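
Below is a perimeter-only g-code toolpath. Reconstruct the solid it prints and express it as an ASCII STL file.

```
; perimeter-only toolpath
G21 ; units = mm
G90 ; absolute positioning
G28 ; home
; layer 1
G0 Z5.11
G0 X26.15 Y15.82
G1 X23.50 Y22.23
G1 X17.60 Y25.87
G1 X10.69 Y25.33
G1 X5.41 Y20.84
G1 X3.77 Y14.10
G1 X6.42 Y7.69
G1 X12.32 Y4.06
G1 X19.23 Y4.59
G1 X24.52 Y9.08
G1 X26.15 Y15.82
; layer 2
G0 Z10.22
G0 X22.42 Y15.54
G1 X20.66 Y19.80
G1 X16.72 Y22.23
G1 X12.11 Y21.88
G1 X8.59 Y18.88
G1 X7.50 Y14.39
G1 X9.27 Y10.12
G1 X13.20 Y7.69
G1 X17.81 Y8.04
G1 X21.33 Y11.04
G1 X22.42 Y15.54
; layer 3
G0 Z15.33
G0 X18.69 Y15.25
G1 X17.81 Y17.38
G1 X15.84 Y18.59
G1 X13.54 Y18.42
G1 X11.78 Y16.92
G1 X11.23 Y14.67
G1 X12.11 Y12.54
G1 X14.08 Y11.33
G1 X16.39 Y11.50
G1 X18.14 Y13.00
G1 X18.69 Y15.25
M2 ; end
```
solid part
  facet normal 0.0000 0.0000 -1.0000
    outer loop
      vertex 18.48 29.50 0.00
      vertex 26.35 24.65 0.00
      vertex 29.88 16.11 0.00
    endloop
  endfacet
  facet normal 0.0000 0.0000 -1.0000
    outer loop
      vertex 9.26 28.79 0.00
      vertex 18.48 29.50 0.00
      vertex 29.88 16.11 0.00
    endloop
  endfacet
  facet normal 0.0000 0.0000 -1.0000
    outer loop
      vertex 2.22 22.80 0.00
      vertex 9.26 28.79 0.00
      vertex 29.88 16.11 0.00
    endloop
  endfacet
  facet normal 0.0000 0.0000 -1.0000
    outer loop
      vertex 0.04 13.81 0.00
      vertex 2.22 22.80 0.00
      vertex 29.88 16.11 0.00
    endloop
  endfacet
  facet normal 0.0000 0.0000 -1.0000
    outer loop
      vertex 3.57 5.27 0.00
      vertex 0.04 13.81 0.00
      vertex 29.88 16.11 0.00
    endloop
  endfacet
  facet normal 0.0000 0.0000 -1.0000
    outer loop
      vertex 11.44 0.42 0.00
      vertex 3.57 5.27 0.00
      vertex 29.88 16.11 0.00
    endloop
  endfacet
  facet normal 0.0000 0.0000 -1.0000
    outer loop
      vertex 20.66 1.13 0.00
      vertex 11.44 0.42 0.00
      vertex 29.88 16.11 0.00
    endloop
  endfacet
  facet normal 0.0000 0.0000 -1.0000
    outer loop
      vertex 27.70 7.12 0.00
      vertex 20.66 1.13 0.00
      vertex 29.88 16.11 0.00
    endloop
  endfacet
  facet normal 0.7585 0.3135 0.5713
    outer loop
      vertex 29.88 16.11 0.00
      vertex 26.35 24.65 0.00
      vertex 14.96 14.96 20.44
    endloop
  endfacet
  facet normal 0.4306 0.6988 0.5712
    outer loop
      vertex 26.35 24.65 0.00
      vertex 18.48 29.50 0.00
      vertex 14.96 14.96 20.44
    endloop
  endfacet
  facet normal -0.0630 0.8183 0.5713
    outer loop
      vertex 18.48 29.50 0.00
      vertex 9.26 28.79 0.00
      vertex 14.96 14.96 20.44
    endloop
  endfacet
  facet normal -0.5319 0.6251 0.5713
    outer loop
      vertex 9.26 28.79 0.00
      vertex 2.22 22.80 0.00
      vertex 14.96 14.96 20.44
    endloop
  endfacet
  facet normal -0.7976 0.1934 0.5713
    outer loop
      vertex 2.22 22.80 0.00
      vertex 0.04 13.81 0.00
      vertex 14.96 14.96 20.44
    endloop
  endfacet
  facet normal -0.7585 -0.3135 0.5713
    outer loop
      vertex 0.04 13.81 0.00
      vertex 3.57 5.27 0.00
      vertex 14.96 14.96 20.44
    endloop
  endfacet
  facet normal -0.4306 -0.6988 0.5712
    outer loop
      vertex 3.57 5.27 0.00
      vertex 11.44 0.42 0.00
      vertex 14.96 14.96 20.44
    endloop
  endfacet
  facet normal 0.0630 -0.8183 0.5713
    outer loop
      vertex 11.44 0.42 0.00
      vertex 20.66 1.13 0.00
      vertex 14.96 14.96 20.44
    endloop
  endfacet
  facet normal 0.5319 -0.6251 0.5713
    outer loop
      vertex 20.66 1.13 0.00
      vertex 27.70 7.12 0.00
      vertex 14.96 14.96 20.44
    endloop
  endfacet
  facet normal 0.7976 -0.1934 0.5713
    outer loop
      vertex 27.70 7.12 0.00
      vertex 29.88 16.11 0.00
      vertex 14.96 14.96 20.44
    endloop
  endfacet
endsolid part

The G0 Z moves step by Δz≈5.11 mm. The G1 loops shrink linearly with z, so the solid tapers from its base footprint up to z≈20.4. Closing with a flat bottom cap and the tapered top and triangulating gives 18 facets — a regular 10-sided pyramid, base circumscribed radius ≈ 15 mm, apex at z ≈ 20.4 mm.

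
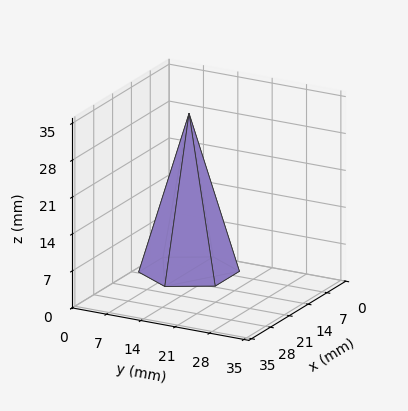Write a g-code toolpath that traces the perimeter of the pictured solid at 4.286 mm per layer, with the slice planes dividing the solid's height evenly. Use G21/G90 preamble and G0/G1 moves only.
Reading the render: the shape is a regular 6-sided pyramid, base circumscribed radius ≈ 9 mm, apex at z ≈ 30 mm (dimensions read to the nearest mm from the axis ticks). For the g-code, the solid's height is divided into equal slices at the stated Δz and each level perimeter traced with G1 moves after a G0 lift.

; perimeter-only toolpath
G21 ; units = mm
G90 ; absolute positioning
G28 ; home
; layer 1
G0 Z4.286
G0 X16.714 Y9.000
G1 X12.857 Y15.681
G1 X5.143 Y15.681
G1 X1.286 Y9.000
G1 X5.143 Y2.319
G1 X12.857 Y2.319
G1 X16.714 Y9.000
; layer 2
G0 Z8.571
G0 X15.429 Y9.000
G1 X12.214 Y14.567
G1 X5.786 Y14.567
G1 X2.571 Y9.000
G1 X5.786 Y3.433
G1 X12.214 Y3.433
G1 X15.429 Y9.000
; layer 3
G0 Z12.857
G0 X14.143 Y9.000
G1 X11.571 Y13.454
G1 X6.429 Y13.454
G1 X3.857 Y9.000
G1 X6.429 Y4.546
G1 X11.571 Y4.546
G1 X14.143 Y9.000
; layer 4
G0 Z17.143
G0 X12.857 Y9.000
G1 X10.929 Y12.340
G1 X7.071 Y12.340
G1 X5.143 Y9.000
G1 X7.071 Y5.660
G1 X10.929 Y5.660
G1 X12.857 Y9.000
; layer 5
G0 Z21.429
G0 X11.571 Y9.000
G1 X10.286 Y11.227
G1 X7.714 Y11.227
G1 X6.429 Y9.000
G1 X7.714 Y6.773
G1 X10.286 Y6.773
G1 X11.571 Y9.000
; layer 6
G0 Z25.714
G0 X10.286 Y9.000
G1 X9.643 Y10.113
G1 X8.357 Y10.113
G1 X7.714 Y9.000
G1 X8.357 Y7.887
G1 X9.643 Y7.887
G1 X10.286 Y9.000
M2 ; end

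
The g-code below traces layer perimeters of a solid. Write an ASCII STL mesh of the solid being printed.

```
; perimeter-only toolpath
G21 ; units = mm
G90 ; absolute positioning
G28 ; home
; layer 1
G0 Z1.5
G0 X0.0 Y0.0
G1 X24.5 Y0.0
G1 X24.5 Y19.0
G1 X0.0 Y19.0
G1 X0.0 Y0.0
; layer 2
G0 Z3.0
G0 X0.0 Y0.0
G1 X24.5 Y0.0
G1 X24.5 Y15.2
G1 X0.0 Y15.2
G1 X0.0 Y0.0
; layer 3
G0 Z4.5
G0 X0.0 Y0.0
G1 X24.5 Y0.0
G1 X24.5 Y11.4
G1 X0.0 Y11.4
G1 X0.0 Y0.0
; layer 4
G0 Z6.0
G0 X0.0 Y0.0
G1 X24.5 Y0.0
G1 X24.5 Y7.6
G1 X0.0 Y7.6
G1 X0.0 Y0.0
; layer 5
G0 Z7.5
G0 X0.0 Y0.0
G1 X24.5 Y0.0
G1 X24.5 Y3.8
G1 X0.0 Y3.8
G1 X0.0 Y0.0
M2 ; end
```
solid part
  facet normal 0.0000 0.0000 -1.0000
    outer loop
      vertex 24.5 22.8 0.0
      vertex 24.5 0.0 0.0
      vertex 0.0 0.0 0.0
    endloop
  endfacet
  facet normal 0.0000 0.0000 -1.0000
    outer loop
      vertex 0.0 22.8 0.0
      vertex 24.5 22.8 0.0
      vertex 0.0 0.0 0.0
    endloop
  endfacet
  facet normal 0.0000 -1.0000 0.0000
    outer loop
      vertex 0.0 0.0 0.0
      vertex 24.5 0.0 0.0
      vertex 24.5 0.0 9.0
    endloop
  endfacet
  facet normal 0.0000 -1.0000 0.0000
    outer loop
      vertex 0.0 0.0 0.0
      vertex 24.5 0.0 9.0
      vertex 0.0 0.0 9.0
    endloop
  endfacet
  facet normal 0.0000 0.3672 0.9302
    outer loop
      vertex 0.0 0.0 9.0
      vertex 24.5 0.0 9.0
      vertex 24.5 22.8 0.0
    endloop
  endfacet
  facet normal 0.0000 0.3672 0.9302
    outer loop
      vertex 0.0 0.0 9.0
      vertex 24.5 22.8 0.0
      vertex 0.0 22.8 0.0
    endloop
  endfacet
  facet normal -1.0000 0.0000 0.0000
    outer loop
      vertex 0.0 0.0 9.0
      vertex 0.0 22.8 0.0
      vertex 0.0 0.0 0.0
    endloop
  endfacet
  facet normal 1.0000 0.0000 0.0000
    outer loop
      vertex 24.5 0.0 0.0
      vertex 24.5 22.8 0.0
      vertex 24.5 0.0 9.0
    endloop
  endfacet
endsolid part

The G0 Z moves step by Δz≈1.5 mm. The G1 loops shrink linearly with z, so the solid tapers from its base footprint up to z≈9. Closing with a flat bottom cap and the tapered top and triangulating gives 8 facets — a wedge (ramp): 24.5 × 22.8 mm base, rising to 9 mm along the y=0 edge and sloping linearly to z=0 at y=22.8.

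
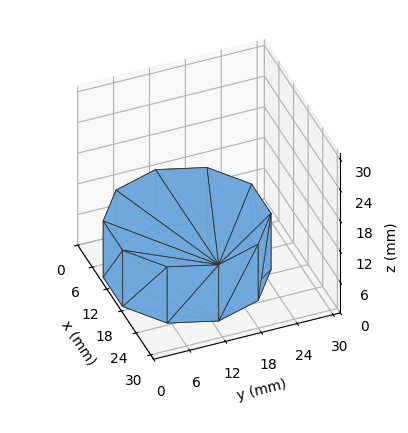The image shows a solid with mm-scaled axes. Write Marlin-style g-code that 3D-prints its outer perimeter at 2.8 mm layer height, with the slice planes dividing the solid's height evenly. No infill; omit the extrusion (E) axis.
Reading the render: the shape is a regular 10-sided prism (a cylinder approximated with 10 flat sides), circumscribed radius ≈ 13 mm, height ≈ 11 mm (dimensions read to the nearest mm from the axis ticks). For the g-code, the solid's height is divided into equal slices at the stated Δz and each level perimeter traced with G1 moves after a G0 lift.

; perimeter-only toolpath
G21 ; units = mm
G90 ; absolute positioning
G28 ; home
; layer 1
G0 Z2.8
G0 X26.0 Y13.0
G1 X23.5 Y20.6
G1 X17.0 Y25.4
G1 X9.0 Y25.4
G1 X2.5 Y20.6
G1 X0.0 Y13.0
G1 X2.5 Y5.4
G1 X9.0 Y0.6
G1 X17.0 Y0.6
G1 X23.5 Y5.4
G1 X26.0 Y13.0
; layer 2
G0 Z5.5
G0 X26.0 Y13.0
G1 X23.5 Y20.6
G1 X17.0 Y25.4
G1 X9.0 Y25.4
G1 X2.5 Y20.6
G1 X0.0 Y13.0
G1 X2.5 Y5.4
G1 X9.0 Y0.6
G1 X17.0 Y0.6
G1 X23.5 Y5.4
G1 X26.0 Y13.0
; layer 3
G0 Z8.2
G0 X26.0 Y13.0
G1 X23.5 Y20.6
G1 X17.0 Y25.4
G1 X9.0 Y25.4
G1 X2.5 Y20.6
G1 X0.0 Y13.0
G1 X2.5 Y5.4
G1 X9.0 Y0.6
G1 X17.0 Y0.6
G1 X23.5 Y5.4
G1 X26.0 Y13.0
; layer 4
G0 Z11.0
G0 X26.0 Y13.0
G1 X23.5 Y20.6
G1 X17.0 Y25.4
G1 X9.0 Y25.4
G1 X2.5 Y20.6
G1 X0.0 Y13.0
G1 X2.5 Y5.4
G1 X9.0 Y0.6
G1 X17.0 Y0.6
G1 X23.5 Y5.4
G1 X26.0 Y13.0
M2 ; end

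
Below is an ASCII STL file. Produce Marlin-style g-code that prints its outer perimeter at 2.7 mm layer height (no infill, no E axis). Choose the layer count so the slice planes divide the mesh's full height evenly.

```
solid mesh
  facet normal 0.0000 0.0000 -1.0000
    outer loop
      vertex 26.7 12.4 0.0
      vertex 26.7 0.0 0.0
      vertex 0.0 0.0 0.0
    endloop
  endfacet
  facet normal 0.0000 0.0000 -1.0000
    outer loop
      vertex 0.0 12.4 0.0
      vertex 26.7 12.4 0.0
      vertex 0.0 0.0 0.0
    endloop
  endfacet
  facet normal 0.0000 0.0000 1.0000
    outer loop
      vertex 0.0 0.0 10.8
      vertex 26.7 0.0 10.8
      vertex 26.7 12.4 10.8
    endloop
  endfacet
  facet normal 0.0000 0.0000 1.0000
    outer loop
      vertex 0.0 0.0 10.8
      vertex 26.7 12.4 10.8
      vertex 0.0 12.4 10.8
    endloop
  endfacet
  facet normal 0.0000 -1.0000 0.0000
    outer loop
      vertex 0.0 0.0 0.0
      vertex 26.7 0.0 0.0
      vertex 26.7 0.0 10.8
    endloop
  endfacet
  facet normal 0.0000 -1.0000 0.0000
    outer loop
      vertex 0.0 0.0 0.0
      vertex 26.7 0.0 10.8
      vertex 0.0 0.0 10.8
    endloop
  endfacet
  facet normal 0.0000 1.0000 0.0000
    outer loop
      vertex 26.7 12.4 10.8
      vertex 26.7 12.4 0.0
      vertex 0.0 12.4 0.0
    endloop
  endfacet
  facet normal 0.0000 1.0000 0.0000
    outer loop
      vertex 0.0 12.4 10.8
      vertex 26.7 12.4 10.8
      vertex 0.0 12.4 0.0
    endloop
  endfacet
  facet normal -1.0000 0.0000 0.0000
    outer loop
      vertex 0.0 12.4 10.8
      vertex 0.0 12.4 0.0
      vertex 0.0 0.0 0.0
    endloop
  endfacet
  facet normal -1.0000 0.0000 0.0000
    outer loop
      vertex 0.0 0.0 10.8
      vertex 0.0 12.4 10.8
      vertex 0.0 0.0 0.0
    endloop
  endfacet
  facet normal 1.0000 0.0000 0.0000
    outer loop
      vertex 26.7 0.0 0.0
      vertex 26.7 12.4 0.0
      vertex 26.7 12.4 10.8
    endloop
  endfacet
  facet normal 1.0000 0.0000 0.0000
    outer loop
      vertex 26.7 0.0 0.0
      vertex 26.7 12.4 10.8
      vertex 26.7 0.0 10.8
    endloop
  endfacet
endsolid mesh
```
; perimeter-only toolpath
G21 ; units = mm
G90 ; absolute positioning
G28 ; home
; layer 1
G0 Z2.7
G0 X0.0 Y0.0
G1 X26.7 Y0.0
G1 X26.7 Y12.4
G1 X0.0 Y12.4
G1 X0.0 Y0.0
; layer 2
G0 Z5.4
G0 X0.0 Y0.0
G1 X26.7 Y0.0
G1 X26.7 Y12.4
G1 X0.0 Y12.4
G1 X0.0 Y0.0
; layer 3
G0 Z8.1
G0 X0.0 Y0.0
G1 X26.7 Y0.0
G1 X26.7 Y12.4
G1 X0.0 Y12.4
G1 X0.0 Y0.0
; layer 4
G0 Z10.8
G0 X0.0 Y0.0
G1 X26.7 Y0.0
G1 X26.7 Y12.4
G1 X0.0 Y12.4
G1 X0.0 Y0.0
M2 ; end

The solid is a rectangular box, roughly 26.7 × 12.4 mm footprint and 10.8 mm tall. Slicing at Δz = 2.7 mm — 4 equal slices spanning the solid's height, so layer i sits at z = i·h/4 — gives 4 non-empty perimeters. Each is a 4-segment closed polygon; G0 lifts to the layer z and rapids to the start vertex, then G1 traces the edges.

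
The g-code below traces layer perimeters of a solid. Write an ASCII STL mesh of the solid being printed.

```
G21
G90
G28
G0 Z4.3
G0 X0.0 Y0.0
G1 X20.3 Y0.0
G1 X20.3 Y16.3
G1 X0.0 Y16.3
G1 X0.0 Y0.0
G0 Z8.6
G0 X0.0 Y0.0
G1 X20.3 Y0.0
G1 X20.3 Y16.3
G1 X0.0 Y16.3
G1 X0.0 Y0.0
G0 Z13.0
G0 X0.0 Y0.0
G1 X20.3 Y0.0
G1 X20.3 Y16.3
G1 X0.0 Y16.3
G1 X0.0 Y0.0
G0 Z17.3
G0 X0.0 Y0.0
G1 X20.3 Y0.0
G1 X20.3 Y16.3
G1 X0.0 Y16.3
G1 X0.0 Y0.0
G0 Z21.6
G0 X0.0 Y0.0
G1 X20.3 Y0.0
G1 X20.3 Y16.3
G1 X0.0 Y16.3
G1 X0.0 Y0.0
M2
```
solid part
  facet normal 0.0000 0.0000 -1.0000
    outer loop
      vertex 20.3 16.3 0.0
      vertex 20.3 0.0 0.0
      vertex 0.0 0.0 0.0
    endloop
  endfacet
  facet normal 0.0000 0.0000 -1.0000
    outer loop
      vertex 0.0 16.3 0.0
      vertex 20.3 16.3 0.0
      vertex 0.0 0.0 0.0
    endloop
  endfacet
  facet normal 0.0000 0.0000 1.0000
    outer loop
      vertex 0.0 0.0 21.6
      vertex 20.3 0.0 21.6
      vertex 20.3 16.3 21.6
    endloop
  endfacet
  facet normal 0.0000 0.0000 1.0000
    outer loop
      vertex 0.0 0.0 21.6
      vertex 20.3 16.3 21.6
      vertex 0.0 16.3 21.6
    endloop
  endfacet
  facet normal 0.0000 -1.0000 0.0000
    outer loop
      vertex 0.0 0.0 0.0
      vertex 20.3 0.0 0.0
      vertex 20.3 0.0 21.6
    endloop
  endfacet
  facet normal 0.0000 -1.0000 0.0000
    outer loop
      vertex 0.0 0.0 0.0
      vertex 20.3 0.0 21.6
      vertex 0.0 0.0 21.6
    endloop
  endfacet
  facet normal 0.0000 1.0000 0.0000
    outer loop
      vertex 20.3 16.3 21.6
      vertex 20.3 16.3 0.0
      vertex 0.0 16.3 0.0
    endloop
  endfacet
  facet normal 0.0000 1.0000 0.0000
    outer loop
      vertex 0.0 16.3 21.6
      vertex 20.3 16.3 21.6
      vertex 0.0 16.3 0.0
    endloop
  endfacet
  facet normal -1.0000 0.0000 0.0000
    outer loop
      vertex 0.0 16.3 21.6
      vertex 0.0 16.3 0.0
      vertex 0.0 0.0 0.0
    endloop
  endfacet
  facet normal -1.0000 0.0000 0.0000
    outer loop
      vertex 0.0 0.0 21.6
      vertex 0.0 16.3 21.6
      vertex 0.0 0.0 0.0
    endloop
  endfacet
  facet normal 1.0000 0.0000 0.0000
    outer loop
      vertex 20.3 0.0 0.0
      vertex 20.3 16.3 0.0
      vertex 20.3 16.3 21.6
    endloop
  endfacet
  facet normal 1.0000 0.0000 0.0000
    outer loop
      vertex 20.3 0.0 0.0
      vertex 20.3 16.3 21.6
      vertex 20.3 0.0 21.6
    endloop
  endfacet
endsolid part

The G0 Z moves step by Δz≈4.3 mm. Every layer's G1 loop is the same polygon, so the solid is a straight extrusion of it from z=0 to z≈21.6. Closing with flat bottom and top caps and triangulating gives 12 facets — a rectangular box, roughly 20.3 × 16.3 mm footprint and 21.6 mm tall.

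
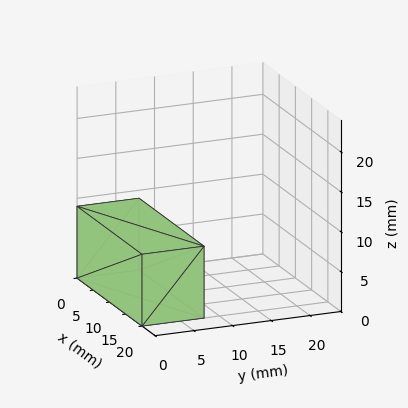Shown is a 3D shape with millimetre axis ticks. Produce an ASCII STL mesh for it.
Reading the render: the shape is a rectangular box, roughly 20 × 8 mm footprint and 9 mm tall (dimensions read to the nearest mm from the axis ticks). For the STL, each face is triangulated and given an outward normal.

solid part
  facet normal 0.0000 0.0000 -1.0000
    outer loop
      vertex 20.0 8.0 0.0
      vertex 20.0 0.0 0.0
      vertex 0.0 0.0 0.0
    endloop
  endfacet
  facet normal 0.0000 0.0000 -1.0000
    outer loop
      vertex 0.0 8.0 0.0
      vertex 20.0 8.0 0.0
      vertex 0.0 0.0 0.0
    endloop
  endfacet
  facet normal 0.0000 0.0000 1.0000
    outer loop
      vertex 0.0 0.0 9.0
      vertex 20.0 0.0 9.0
      vertex 20.0 8.0 9.0
    endloop
  endfacet
  facet normal 0.0000 0.0000 1.0000
    outer loop
      vertex 0.0 0.0 9.0
      vertex 20.0 8.0 9.0
      vertex 0.0 8.0 9.0
    endloop
  endfacet
  facet normal 0.0000 -1.0000 0.0000
    outer loop
      vertex 0.0 0.0 0.0
      vertex 20.0 0.0 0.0
      vertex 20.0 0.0 9.0
    endloop
  endfacet
  facet normal 0.0000 -1.0000 0.0000
    outer loop
      vertex 0.0 0.0 0.0
      vertex 20.0 0.0 9.0
      vertex 0.0 0.0 9.0
    endloop
  endfacet
  facet normal 0.0000 1.0000 0.0000
    outer loop
      vertex 20.0 8.0 9.0
      vertex 20.0 8.0 0.0
      vertex 0.0 8.0 0.0
    endloop
  endfacet
  facet normal 0.0000 1.0000 0.0000
    outer loop
      vertex 0.0 8.0 9.0
      vertex 20.0 8.0 9.0
      vertex 0.0 8.0 0.0
    endloop
  endfacet
  facet normal -1.0000 0.0000 0.0000
    outer loop
      vertex 0.0 8.0 9.0
      vertex 0.0 8.0 0.0
      vertex 0.0 0.0 0.0
    endloop
  endfacet
  facet normal -1.0000 0.0000 0.0000
    outer loop
      vertex 0.0 0.0 9.0
      vertex 0.0 8.0 9.0
      vertex 0.0 0.0 0.0
    endloop
  endfacet
  facet normal 1.0000 0.0000 0.0000
    outer loop
      vertex 20.0 0.0 0.0
      vertex 20.0 8.0 0.0
      vertex 20.0 8.0 9.0
    endloop
  endfacet
  facet normal 1.0000 0.0000 0.0000
    outer loop
      vertex 20.0 0.0 0.0
      vertex 20.0 8.0 9.0
      vertex 20.0 0.0 9.0
    endloop
  endfacet
endsolid part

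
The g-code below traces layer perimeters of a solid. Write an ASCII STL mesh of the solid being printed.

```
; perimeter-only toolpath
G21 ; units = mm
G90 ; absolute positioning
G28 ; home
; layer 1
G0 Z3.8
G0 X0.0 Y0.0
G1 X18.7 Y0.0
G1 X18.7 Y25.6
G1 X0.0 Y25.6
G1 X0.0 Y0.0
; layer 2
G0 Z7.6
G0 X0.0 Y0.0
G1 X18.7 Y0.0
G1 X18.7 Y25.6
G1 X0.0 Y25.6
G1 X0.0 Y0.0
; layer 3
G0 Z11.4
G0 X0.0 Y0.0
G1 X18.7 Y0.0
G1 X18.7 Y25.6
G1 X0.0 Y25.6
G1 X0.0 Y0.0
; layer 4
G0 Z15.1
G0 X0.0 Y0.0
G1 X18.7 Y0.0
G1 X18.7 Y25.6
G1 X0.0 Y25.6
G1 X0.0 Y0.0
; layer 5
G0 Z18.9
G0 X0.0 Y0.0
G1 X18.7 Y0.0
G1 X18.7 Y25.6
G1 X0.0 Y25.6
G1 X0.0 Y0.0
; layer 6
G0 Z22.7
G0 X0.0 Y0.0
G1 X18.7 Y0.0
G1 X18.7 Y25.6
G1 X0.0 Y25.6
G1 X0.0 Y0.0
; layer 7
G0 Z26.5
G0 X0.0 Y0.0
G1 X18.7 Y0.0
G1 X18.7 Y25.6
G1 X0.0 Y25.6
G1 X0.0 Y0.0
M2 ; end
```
solid part
  facet normal 0.0000 0.0000 -1.0000
    outer loop
      vertex 18.7 25.6 0.0
      vertex 18.7 0.0 0.0
      vertex 0.0 0.0 0.0
    endloop
  endfacet
  facet normal 0.0000 0.0000 -1.0000
    outer loop
      vertex 0.0 25.6 0.0
      vertex 18.7 25.6 0.0
      vertex 0.0 0.0 0.0
    endloop
  endfacet
  facet normal 0.0000 0.0000 1.0000
    outer loop
      vertex 0.0 0.0 26.5
      vertex 18.7 0.0 26.5
      vertex 18.7 25.6 26.5
    endloop
  endfacet
  facet normal 0.0000 0.0000 1.0000
    outer loop
      vertex 0.0 0.0 26.5
      vertex 18.7 25.6 26.5
      vertex 0.0 25.6 26.5
    endloop
  endfacet
  facet normal 0.0000 -1.0000 0.0000
    outer loop
      vertex 0.0 0.0 0.0
      vertex 18.7 0.0 0.0
      vertex 18.7 0.0 26.5
    endloop
  endfacet
  facet normal 0.0000 -1.0000 0.0000
    outer loop
      vertex 0.0 0.0 0.0
      vertex 18.7 0.0 26.5
      vertex 0.0 0.0 26.5
    endloop
  endfacet
  facet normal 0.0000 1.0000 0.0000
    outer loop
      vertex 18.7 25.6 26.5
      vertex 18.7 25.6 0.0
      vertex 0.0 25.6 0.0
    endloop
  endfacet
  facet normal 0.0000 1.0000 0.0000
    outer loop
      vertex 0.0 25.6 26.5
      vertex 18.7 25.6 26.5
      vertex 0.0 25.6 0.0
    endloop
  endfacet
  facet normal -1.0000 0.0000 0.0000
    outer loop
      vertex 0.0 25.6 26.5
      vertex 0.0 25.6 0.0
      vertex 0.0 0.0 0.0
    endloop
  endfacet
  facet normal -1.0000 0.0000 0.0000
    outer loop
      vertex 0.0 0.0 26.5
      vertex 0.0 25.6 26.5
      vertex 0.0 0.0 0.0
    endloop
  endfacet
  facet normal 1.0000 0.0000 0.0000
    outer loop
      vertex 18.7 0.0 0.0
      vertex 18.7 25.6 0.0
      vertex 18.7 25.6 26.5
    endloop
  endfacet
  facet normal 1.0000 0.0000 0.0000
    outer loop
      vertex 18.7 0.0 0.0
      vertex 18.7 25.6 26.5
      vertex 18.7 0.0 26.5
    endloop
  endfacet
endsolid part

The G0 Z moves step by Δz≈3.8 mm. Every layer's G1 loop is the same polygon, so the solid is a straight extrusion of it from z=0 to z≈26.5. Closing with flat bottom and top caps and triangulating gives 12 facets — a rectangular box, roughly 18.7 × 25.6 mm footprint and 26.5 mm tall.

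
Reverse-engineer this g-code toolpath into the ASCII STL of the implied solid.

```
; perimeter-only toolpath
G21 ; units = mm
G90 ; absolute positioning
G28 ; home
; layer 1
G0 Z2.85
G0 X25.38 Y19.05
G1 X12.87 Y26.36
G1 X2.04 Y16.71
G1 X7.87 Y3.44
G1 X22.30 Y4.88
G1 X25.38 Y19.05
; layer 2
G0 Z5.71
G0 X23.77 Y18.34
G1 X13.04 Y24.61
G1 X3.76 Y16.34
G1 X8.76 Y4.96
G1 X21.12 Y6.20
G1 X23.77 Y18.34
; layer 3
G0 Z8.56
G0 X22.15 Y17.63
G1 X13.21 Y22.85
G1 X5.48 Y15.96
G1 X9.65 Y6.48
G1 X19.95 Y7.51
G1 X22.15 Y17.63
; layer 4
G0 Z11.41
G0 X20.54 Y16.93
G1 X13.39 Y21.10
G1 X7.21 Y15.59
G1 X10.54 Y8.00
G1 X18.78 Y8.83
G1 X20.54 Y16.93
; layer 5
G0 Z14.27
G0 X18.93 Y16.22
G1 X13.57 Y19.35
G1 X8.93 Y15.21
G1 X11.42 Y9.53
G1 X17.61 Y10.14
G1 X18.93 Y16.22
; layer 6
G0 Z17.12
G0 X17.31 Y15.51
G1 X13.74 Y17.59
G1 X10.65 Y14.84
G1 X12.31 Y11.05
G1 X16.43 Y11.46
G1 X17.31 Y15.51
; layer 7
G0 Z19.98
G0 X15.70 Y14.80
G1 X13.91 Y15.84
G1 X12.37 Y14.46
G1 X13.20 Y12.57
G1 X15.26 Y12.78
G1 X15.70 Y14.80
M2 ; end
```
solid part
  facet normal 0.0000 0.0000 -1.0000
    outer loop
      vertex 0.32 17.09 0.00
      vertex 12.69 28.11 0.00
      vertex 26.99 19.76 0.00
    endloop
  endfacet
  facet normal 0.0000 0.0000 -1.0000
    outer loop
      vertex 6.98 1.92 0.00
      vertex 0.32 17.09 0.00
      vertex 26.99 19.76 0.00
    endloop
  endfacet
  facet normal 0.0000 0.0000 -1.0000
    outer loop
      vertex 23.47 3.57 0.00
      vertex 6.98 1.92 0.00
      vertex 26.99 19.76 0.00
    endloop
  endfacet
  facet normal 0.4511 0.7726 0.4468
    outer loop
      vertex 26.99 19.76 0.00
      vertex 12.69 28.11 0.00
      vertex 14.09 14.09 22.83
    endloop
  endfacet
  facet normal -0.5951 0.6680 0.4467
    outer loop
      vertex 12.69 28.11 0.00
      vertex 0.32 17.09 0.00
      vertex 14.09 14.09 22.83
    endloop
  endfacet
  facet normal -0.8192 -0.3596 0.4468
    outer loop
      vertex 0.32 17.09 0.00
      vertex 6.98 1.92 0.00
      vertex 14.09 14.09 22.83
    endloop
  endfacet
  facet normal 0.0891 -0.8902 0.4468
    outer loop
      vertex 6.98 1.92 0.00
      vertex 23.47 3.57 0.00
      vertex 14.09 14.09 22.83
    endloop
  endfacet
  facet normal 0.8742 -0.1901 0.4468
    outer loop
      vertex 23.47 3.57 0.00
      vertex 26.99 19.76 0.00
      vertex 14.09 14.09 22.83
    endloop
  endfacet
endsolid part

The G0 Z moves step by Δz≈2.85 mm. The G1 loops shrink linearly with z, so the solid tapers from its base footprint up to z≈22.8. Closing with a flat bottom cap and the tapered top and triangulating gives 8 facets — a regular 5-sided pyramid, base circumscribed radius ≈ 14.1 mm, apex at z ≈ 22.8 mm.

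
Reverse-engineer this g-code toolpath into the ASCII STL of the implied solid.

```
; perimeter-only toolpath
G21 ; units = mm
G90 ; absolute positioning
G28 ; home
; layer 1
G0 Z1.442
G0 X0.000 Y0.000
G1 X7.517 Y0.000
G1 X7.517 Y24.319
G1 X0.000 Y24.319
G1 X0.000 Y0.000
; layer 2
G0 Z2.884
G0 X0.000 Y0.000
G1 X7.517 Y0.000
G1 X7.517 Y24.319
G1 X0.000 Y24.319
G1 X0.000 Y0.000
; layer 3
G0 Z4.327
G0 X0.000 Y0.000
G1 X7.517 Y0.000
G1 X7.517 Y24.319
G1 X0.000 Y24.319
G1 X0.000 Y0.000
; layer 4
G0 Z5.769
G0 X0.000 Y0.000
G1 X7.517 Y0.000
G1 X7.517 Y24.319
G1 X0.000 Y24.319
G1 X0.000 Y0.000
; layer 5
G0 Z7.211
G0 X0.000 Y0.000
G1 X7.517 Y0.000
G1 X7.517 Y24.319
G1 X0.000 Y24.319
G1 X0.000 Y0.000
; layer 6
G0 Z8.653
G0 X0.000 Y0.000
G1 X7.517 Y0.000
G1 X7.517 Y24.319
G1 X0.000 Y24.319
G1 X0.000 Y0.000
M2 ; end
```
solid part
  facet normal 0.0000 0.0000 -1.0000
    outer loop
      vertex 7.517 24.319 0.000
      vertex 7.517 0.000 0.000
      vertex 0.000 0.000 0.000
    endloop
  endfacet
  facet normal 0.0000 0.0000 -1.0000
    outer loop
      vertex 0.000 24.319 0.000
      vertex 7.517 24.319 0.000
      vertex 0.000 0.000 0.000
    endloop
  endfacet
  facet normal 0.0000 0.0000 1.0000
    outer loop
      vertex 0.000 0.000 8.653
      vertex 7.517 0.000 8.653
      vertex 7.517 24.319 8.653
    endloop
  endfacet
  facet normal 0.0000 0.0000 1.0000
    outer loop
      vertex 0.000 0.000 8.653
      vertex 7.517 24.319 8.653
      vertex 0.000 24.319 8.653
    endloop
  endfacet
  facet normal 0.0000 -1.0000 0.0000
    outer loop
      vertex 0.000 0.000 0.000
      vertex 7.517 0.000 0.000
      vertex 7.517 0.000 8.653
    endloop
  endfacet
  facet normal 0.0000 -1.0000 0.0000
    outer loop
      vertex 0.000 0.000 0.000
      vertex 7.517 0.000 8.653
      vertex 0.000 0.000 8.653
    endloop
  endfacet
  facet normal 0.0000 1.0000 0.0000
    outer loop
      vertex 7.517 24.319 8.653
      vertex 7.517 24.319 0.000
      vertex 0.000 24.319 0.000
    endloop
  endfacet
  facet normal 0.0000 1.0000 0.0000
    outer loop
      vertex 0.000 24.319 8.653
      vertex 7.517 24.319 8.653
      vertex 0.000 24.319 0.000
    endloop
  endfacet
  facet normal -1.0000 0.0000 0.0000
    outer loop
      vertex 0.000 24.319 8.653
      vertex 0.000 24.319 0.000
      vertex 0.000 0.000 0.000
    endloop
  endfacet
  facet normal -1.0000 0.0000 0.0000
    outer loop
      vertex 0.000 0.000 8.653
      vertex 0.000 24.319 8.653
      vertex 0.000 0.000 0.000
    endloop
  endfacet
  facet normal 1.0000 0.0000 0.0000
    outer loop
      vertex 7.517 0.000 0.000
      vertex 7.517 24.319 0.000
      vertex 7.517 24.319 8.653
    endloop
  endfacet
  facet normal 1.0000 0.0000 0.0000
    outer loop
      vertex 7.517 0.000 0.000
      vertex 7.517 24.319 8.653
      vertex 7.517 0.000 8.653
    endloop
  endfacet
endsolid part

The G0 Z moves step by Δz≈1.442 mm. Every layer's G1 loop is the same polygon, so the solid is a straight extrusion of it from z=0 to z≈8.65. Closing with flat bottom and top caps and triangulating gives 12 facets — a rectangular box, roughly 7.52 × 24.3 mm footprint and 8.65 mm tall.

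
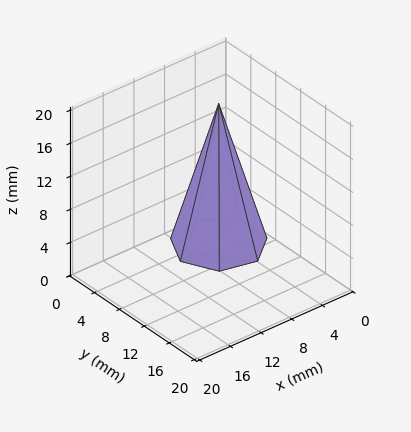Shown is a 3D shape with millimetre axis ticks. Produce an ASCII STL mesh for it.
Reading the render: the shape is a regular 7-sided pyramid, base circumscribed radius ≈ 5 mm, apex at z ≈ 17 mm (dimensions read to the nearest mm from the axis ticks). For the STL, each face is triangulated and given an outward normal.

solid part
  facet normal 0.0000 0.0000 -1.0000
    outer loop
      vertex 3.9 9.9 0.0
      vertex 8.1 8.9 0.0
      vertex 10.0 5.0 0.0
    endloop
  endfacet
  facet normal 0.0000 0.0000 -1.0000
    outer loop
      vertex 0.5 7.2 0.0
      vertex 3.9 9.9 0.0
      vertex 10.0 5.0 0.0
    endloop
  endfacet
  facet normal 0.0000 0.0000 -1.0000
    outer loop
      vertex 0.5 2.8 0.0
      vertex 0.5 7.2 0.0
      vertex 10.0 5.0 0.0
    endloop
  endfacet
  facet normal 0.0000 0.0000 -1.0000
    outer loop
      vertex 3.9 0.1 0.0
      vertex 0.5 2.8 0.0
      vertex 10.0 5.0 0.0
    endloop
  endfacet
  facet normal 0.0000 0.0000 -1.0000
    outer loop
      vertex 8.1 1.1 0.0
      vertex 3.9 0.1 0.0
      vertex 10.0 5.0 0.0
    endloop
  endfacet
  facet normal 0.8691 0.4234 0.2556
    outer loop
      vertex 10.0 5.0 0.0
      vertex 8.1 8.9 0.0
      vertex 5.0 5.0 17.0
    endloop
  endfacet
  facet normal 0.2239 0.9403 0.2565
    outer loop
      vertex 8.1 8.9 0.0
      vertex 3.9 9.9 0.0
      vertex 5.0 5.0 17.0
    endloop
  endfacet
  facet normal -0.6010 0.7568 0.2570
    outer loop
      vertex 3.9 9.9 0.0
      vertex 0.5 7.2 0.0
      vertex 5.0 5.0 17.0
    endloop
  endfacet
  facet normal -0.9667 0.0000 0.2559
    outer loop
      vertex 0.5 7.2 0.0
      vertex 0.5 2.8 0.0
      vertex 5.0 5.0 17.0
    endloop
  endfacet
  facet normal -0.6010 -0.7568 0.2570
    outer loop
      vertex 0.5 2.8 0.0
      vertex 3.9 0.1 0.0
      vertex 5.0 5.0 17.0
    endloop
  endfacet
  facet normal 0.2239 -0.9403 0.2565
    outer loop
      vertex 3.9 0.1 0.0
      vertex 8.1 1.1 0.0
      vertex 5.0 5.0 17.0
    endloop
  endfacet
  facet normal 0.8691 -0.4234 0.2556
    outer loop
      vertex 8.1 1.1 0.0
      vertex 10.0 5.0 0.0
      vertex 5.0 5.0 17.0
    endloop
  endfacet
endsolid part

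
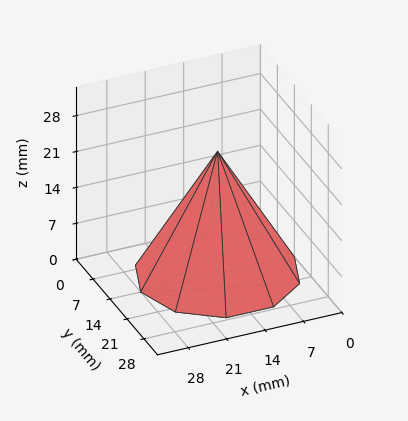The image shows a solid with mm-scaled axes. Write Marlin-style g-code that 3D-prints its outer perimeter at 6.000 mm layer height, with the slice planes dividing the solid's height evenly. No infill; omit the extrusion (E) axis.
Reading the render: the shape is a regular 10-sided pyramid, base circumscribed radius ≈ 14 mm, apex at z ≈ 24 mm (dimensions read to the nearest mm from the axis ticks). For the g-code, the solid's height is divided into equal slices at the stated Δz and each level perimeter traced with G1 moves after a G0 lift.

; perimeter-only toolpath
G21 ; units = mm
G90 ; absolute positioning
G28 ; home
; layer 1
G0 Z6.000
G0 X24.500 Y14.000
G1 X22.495 Y20.172
G1 X17.245 Y23.986
G1 X10.755 Y23.986
G1 X5.505 Y20.172
G1 X3.500 Y14.000
G1 X5.505 Y7.828
G1 X10.755 Y4.014
G1 X17.245 Y4.014
G1 X22.495 Y7.828
G1 X24.500 Y14.000
; layer 2
G0 Z12.000
G0 X21.000 Y14.000
G1 X19.663 Y18.114
G1 X16.163 Y20.657
G1 X11.837 Y20.657
G1 X8.337 Y18.114
G1 X7.000 Y14.000
G1 X8.337 Y9.886
G1 X11.837 Y7.343
G1 X16.163 Y7.343
G1 X19.663 Y9.886
G1 X21.000 Y14.000
; layer 3
G0 Z18.000
G0 X17.500 Y14.000
G1 X16.831 Y16.057
G1 X15.082 Y17.329
G1 X12.918 Y17.329
G1 X11.168 Y16.057
G1 X10.500 Y14.000
G1 X11.168 Y11.943
G1 X12.918 Y10.671
G1 X15.082 Y10.671
G1 X16.831 Y11.943
G1 X17.500 Y14.000
M2 ; end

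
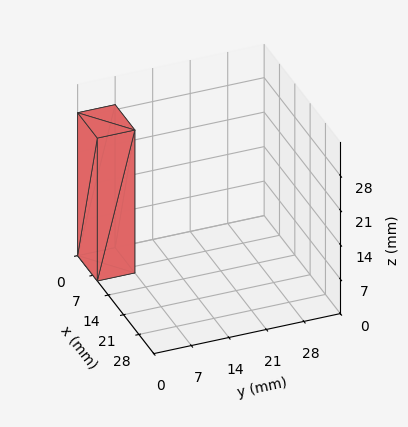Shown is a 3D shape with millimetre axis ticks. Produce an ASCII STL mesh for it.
Reading the render: the shape is a rectangular box, roughly 9 × 7 mm footprint and 29 mm tall (dimensions read to the nearest mm from the axis ticks). For the STL, each face is triangulated and given an outward normal.

solid part
  facet normal 0.0000 0.0000 -1.0000
    outer loop
      vertex 9.000 7.000 0.000
      vertex 9.000 0.000 0.000
      vertex 0.000 0.000 0.000
    endloop
  endfacet
  facet normal 0.0000 0.0000 -1.0000
    outer loop
      vertex 0.000 7.000 0.000
      vertex 9.000 7.000 0.000
      vertex 0.000 0.000 0.000
    endloop
  endfacet
  facet normal 0.0000 0.0000 1.0000
    outer loop
      vertex 0.000 0.000 29.000
      vertex 9.000 0.000 29.000
      vertex 9.000 7.000 29.000
    endloop
  endfacet
  facet normal 0.0000 0.0000 1.0000
    outer loop
      vertex 0.000 0.000 29.000
      vertex 9.000 7.000 29.000
      vertex 0.000 7.000 29.000
    endloop
  endfacet
  facet normal 0.0000 -1.0000 0.0000
    outer loop
      vertex 0.000 0.000 0.000
      vertex 9.000 0.000 0.000
      vertex 9.000 0.000 29.000
    endloop
  endfacet
  facet normal 0.0000 -1.0000 0.0000
    outer loop
      vertex 0.000 0.000 0.000
      vertex 9.000 0.000 29.000
      vertex 0.000 0.000 29.000
    endloop
  endfacet
  facet normal 0.0000 1.0000 0.0000
    outer loop
      vertex 9.000 7.000 29.000
      vertex 9.000 7.000 0.000
      vertex 0.000 7.000 0.000
    endloop
  endfacet
  facet normal 0.0000 1.0000 0.0000
    outer loop
      vertex 0.000 7.000 29.000
      vertex 9.000 7.000 29.000
      vertex 0.000 7.000 0.000
    endloop
  endfacet
  facet normal -1.0000 0.0000 0.0000
    outer loop
      vertex 0.000 7.000 29.000
      vertex 0.000 7.000 0.000
      vertex 0.000 0.000 0.000
    endloop
  endfacet
  facet normal -1.0000 0.0000 0.0000
    outer loop
      vertex 0.000 0.000 29.000
      vertex 0.000 7.000 29.000
      vertex 0.000 0.000 0.000
    endloop
  endfacet
  facet normal 1.0000 0.0000 0.0000
    outer loop
      vertex 9.000 0.000 0.000
      vertex 9.000 7.000 0.000
      vertex 9.000 7.000 29.000
    endloop
  endfacet
  facet normal 1.0000 0.0000 0.0000
    outer loop
      vertex 9.000 0.000 0.000
      vertex 9.000 7.000 29.000
      vertex 9.000 0.000 29.000
    endloop
  endfacet
endsolid part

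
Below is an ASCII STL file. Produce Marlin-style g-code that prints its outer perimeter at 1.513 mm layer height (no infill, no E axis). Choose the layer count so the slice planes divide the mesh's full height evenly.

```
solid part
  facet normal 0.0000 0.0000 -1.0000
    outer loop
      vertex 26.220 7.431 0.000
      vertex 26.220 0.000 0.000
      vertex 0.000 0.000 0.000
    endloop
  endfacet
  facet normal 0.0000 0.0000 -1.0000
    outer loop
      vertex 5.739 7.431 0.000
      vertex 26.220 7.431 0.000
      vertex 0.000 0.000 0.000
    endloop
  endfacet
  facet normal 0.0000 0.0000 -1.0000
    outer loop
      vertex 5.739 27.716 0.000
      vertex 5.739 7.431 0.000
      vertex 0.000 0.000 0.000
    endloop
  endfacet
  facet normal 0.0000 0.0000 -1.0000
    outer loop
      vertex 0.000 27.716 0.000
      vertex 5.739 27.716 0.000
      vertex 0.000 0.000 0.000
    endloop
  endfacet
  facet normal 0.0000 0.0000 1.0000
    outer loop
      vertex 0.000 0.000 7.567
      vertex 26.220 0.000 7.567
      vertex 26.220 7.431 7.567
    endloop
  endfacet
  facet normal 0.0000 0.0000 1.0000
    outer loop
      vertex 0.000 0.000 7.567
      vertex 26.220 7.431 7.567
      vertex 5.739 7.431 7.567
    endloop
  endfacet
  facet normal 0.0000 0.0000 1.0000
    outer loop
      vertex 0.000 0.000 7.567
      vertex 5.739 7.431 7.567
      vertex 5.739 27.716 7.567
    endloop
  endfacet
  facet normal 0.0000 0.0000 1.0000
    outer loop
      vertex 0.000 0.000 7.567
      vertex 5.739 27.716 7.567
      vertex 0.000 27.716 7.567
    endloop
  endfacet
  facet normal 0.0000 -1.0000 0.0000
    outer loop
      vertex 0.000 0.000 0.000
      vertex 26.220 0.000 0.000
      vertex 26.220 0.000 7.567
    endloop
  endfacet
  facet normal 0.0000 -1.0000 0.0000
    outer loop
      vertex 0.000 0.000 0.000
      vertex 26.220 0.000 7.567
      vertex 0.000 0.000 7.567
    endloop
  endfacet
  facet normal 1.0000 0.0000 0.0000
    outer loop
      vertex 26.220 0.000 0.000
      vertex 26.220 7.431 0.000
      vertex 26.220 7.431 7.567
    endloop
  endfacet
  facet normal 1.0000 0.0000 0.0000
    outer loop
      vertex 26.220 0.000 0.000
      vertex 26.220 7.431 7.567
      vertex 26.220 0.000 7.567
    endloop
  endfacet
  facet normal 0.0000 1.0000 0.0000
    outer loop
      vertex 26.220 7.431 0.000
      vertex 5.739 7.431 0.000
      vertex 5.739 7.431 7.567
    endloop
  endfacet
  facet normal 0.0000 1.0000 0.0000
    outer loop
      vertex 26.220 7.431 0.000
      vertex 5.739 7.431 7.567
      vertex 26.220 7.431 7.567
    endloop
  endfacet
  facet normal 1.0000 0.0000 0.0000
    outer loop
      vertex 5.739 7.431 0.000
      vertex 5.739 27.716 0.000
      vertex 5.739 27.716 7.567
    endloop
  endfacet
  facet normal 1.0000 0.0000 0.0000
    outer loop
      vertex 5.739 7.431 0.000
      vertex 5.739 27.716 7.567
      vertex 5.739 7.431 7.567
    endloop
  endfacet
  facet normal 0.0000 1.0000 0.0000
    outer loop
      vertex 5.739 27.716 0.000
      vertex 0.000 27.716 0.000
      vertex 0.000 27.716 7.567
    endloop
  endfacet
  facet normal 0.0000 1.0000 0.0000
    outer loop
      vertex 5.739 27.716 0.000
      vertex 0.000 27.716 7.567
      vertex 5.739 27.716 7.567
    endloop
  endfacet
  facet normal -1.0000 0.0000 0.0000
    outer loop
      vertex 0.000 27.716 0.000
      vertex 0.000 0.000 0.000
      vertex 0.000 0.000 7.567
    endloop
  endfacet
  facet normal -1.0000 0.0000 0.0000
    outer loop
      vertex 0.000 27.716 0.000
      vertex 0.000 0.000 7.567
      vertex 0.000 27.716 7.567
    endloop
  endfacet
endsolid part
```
; perimeter-only toolpath
G21 ; units = mm
G90 ; absolute positioning
G28 ; home
; layer 1
G0 Z1.513
G0 X0.000 Y0.000
G1 X26.220 Y0.000
G1 X26.220 Y7.431
G1 X5.739 Y7.431
G1 X5.739 Y27.716
G1 X0.000 Y27.716
G1 X0.000 Y0.000
; layer 2
G0 Z3.027
G0 X0.000 Y0.000
G1 X26.220 Y0.000
G1 X26.220 Y7.431
G1 X5.739 Y7.431
G1 X5.739 Y27.716
G1 X0.000 Y27.716
G1 X0.000 Y0.000
; layer 3
G0 Z4.540
G0 X0.000 Y0.000
G1 X26.220 Y0.000
G1 X26.220 Y7.431
G1 X5.739 Y7.431
G1 X5.739 Y27.716
G1 X0.000 Y27.716
G1 X0.000 Y0.000
; layer 4
G0 Z6.054
G0 X0.000 Y0.000
G1 X26.220 Y0.000
G1 X26.220 Y7.431
G1 X5.739 Y7.431
G1 X5.739 Y27.716
G1 X0.000 Y27.716
G1 X0.000 Y0.000
; layer 5
G0 Z7.567
G0 X0.000 Y0.000
G1 X26.220 Y0.000
G1 X26.220 Y7.431
G1 X5.739 Y7.431
G1 X5.739 Y27.716
G1 X0.000 Y27.716
G1 X0.000 Y0.000
M2 ; end

The solid is an L-shaped prism: outer 26.2 × 27.7 mm, arm thicknesses ≈ 7.43 mm (horizontal) and 5.74 mm (vertical), extruded 7.57 mm in z. Slicing at Δz = 1.513 mm — 5 equal slices spanning the solid's height, so layer i sits at z = i·h/5 — gives 5 non-empty perimeters. Each is a 6-segment closed polygon; G0 lifts to the layer z and rapids to the start vertex, then G1 traces the edges.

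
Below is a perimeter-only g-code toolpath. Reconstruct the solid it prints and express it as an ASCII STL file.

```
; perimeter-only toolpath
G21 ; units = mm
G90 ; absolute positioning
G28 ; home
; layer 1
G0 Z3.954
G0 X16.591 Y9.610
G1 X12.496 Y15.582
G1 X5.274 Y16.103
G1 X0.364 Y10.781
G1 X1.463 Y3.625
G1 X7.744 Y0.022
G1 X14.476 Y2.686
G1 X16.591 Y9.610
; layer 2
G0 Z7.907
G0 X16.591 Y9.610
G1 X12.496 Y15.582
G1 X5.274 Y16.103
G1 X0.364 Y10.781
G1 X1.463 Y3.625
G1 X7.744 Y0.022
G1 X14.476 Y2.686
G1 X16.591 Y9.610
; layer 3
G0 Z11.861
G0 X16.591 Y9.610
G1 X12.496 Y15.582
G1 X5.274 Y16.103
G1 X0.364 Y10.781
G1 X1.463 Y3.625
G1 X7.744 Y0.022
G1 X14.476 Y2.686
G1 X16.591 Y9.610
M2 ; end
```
solid part
  facet normal 0.0000 0.0000 -1.0000
    outer loop
      vertex 5.274 16.103 0.000
      vertex 12.496 15.582 0.000
      vertex 16.591 9.610 0.000
    endloop
  endfacet
  facet normal 0.0000 0.0000 -1.0000
    outer loop
      vertex 0.364 10.781 0.000
      vertex 5.274 16.103 0.000
      vertex 16.591 9.610 0.000
    endloop
  endfacet
  facet normal 0.0000 0.0000 -1.0000
    outer loop
      vertex 1.463 3.625 0.000
      vertex 0.364 10.781 0.000
      vertex 16.591 9.610 0.000
    endloop
  endfacet
  facet normal 0.0000 0.0000 -1.0000
    outer loop
      vertex 7.744 0.022 0.000
      vertex 1.463 3.625 0.000
      vertex 16.591 9.610 0.000
    endloop
  endfacet
  facet normal 0.0000 0.0000 -1.0000
    outer loop
      vertex 14.476 2.686 0.000
      vertex 7.744 0.022 0.000
      vertex 16.591 9.610 0.000
    endloop
  endfacet
  facet normal 0.0000 0.0000 1.0000
    outer loop
      vertex 16.591 9.610 11.861
      vertex 12.496 15.582 11.861
      vertex 5.274 16.103 11.861
    endloop
  endfacet
  facet normal 0.0000 0.0000 1.0000
    outer loop
      vertex 16.591 9.610 11.861
      vertex 5.274 16.103 11.861
      vertex 0.364 10.781 11.861
    endloop
  endfacet
  facet normal 0.0000 0.0000 1.0000
    outer loop
      vertex 16.591 9.610 11.861
      vertex 0.364 10.781 11.861
      vertex 1.463 3.625 11.861
    endloop
  endfacet
  facet normal 0.0000 0.0000 1.0000
    outer loop
      vertex 16.591 9.610 11.861
      vertex 1.463 3.625 11.861
      vertex 7.744 0.022 11.861
    endloop
  endfacet
  facet normal 0.0000 0.0000 1.0000
    outer loop
      vertex 16.591 9.610 11.861
      vertex 7.744 0.022 11.861
      vertex 14.476 2.686 11.861
    endloop
  endfacet
  facet normal 0.8247 0.5655 0.0000
    outer loop
      vertex 16.591 9.610 0.000
      vertex 12.496 15.582 0.000
      vertex 12.496 15.582 11.861
    endloop
  endfacet
  facet normal 0.8247 0.5655 0.0000
    outer loop
      vertex 16.591 9.610 0.000
      vertex 12.496 15.582 11.861
      vertex 16.591 9.610 11.861
    endloop
  endfacet
  facet normal 0.0720 0.9974 0.0000
    outer loop
      vertex 12.496 15.582 0.000
      vertex 5.274 16.103 0.000
      vertex 5.274 16.103 11.861
    endloop
  endfacet
  facet normal 0.0720 0.9974 0.0000
    outer loop
      vertex 12.496 15.582 0.000
      vertex 5.274 16.103 11.861
      vertex 12.496 15.582 11.861
    endloop
  endfacet
  facet normal -0.7350 0.6781 0.0000
    outer loop
      vertex 5.274 16.103 0.000
      vertex 0.364 10.781 0.000
      vertex 0.364 10.781 11.861
    endloop
  endfacet
  facet normal -0.7350 0.6781 0.0000
    outer loop
      vertex 5.274 16.103 0.000
      vertex 0.364 10.781 11.861
      vertex 5.274 16.103 11.861
    endloop
  endfacet
  facet normal -0.9884 -0.1518 0.0000
    outer loop
      vertex 0.364 10.781 0.000
      vertex 1.463 3.625 0.000
      vertex 1.463 3.625 11.861
    endloop
  endfacet
  facet normal -0.9884 -0.1518 0.0000
    outer loop
      vertex 0.364 10.781 0.000
      vertex 1.463 3.625 11.861
      vertex 0.364 10.781 11.861
    endloop
  endfacet
  facet normal -0.4976 -0.8674 0.0000
    outer loop
      vertex 1.463 3.625 0.000
      vertex 7.744 0.022 0.000
      vertex 7.744 0.022 11.861
    endloop
  endfacet
  facet normal -0.4976 -0.8674 0.0000
    outer loop
      vertex 1.463 3.625 0.000
      vertex 7.744 0.022 11.861
      vertex 1.463 3.625 11.861
    endloop
  endfacet
  facet normal 0.3680 -0.9298 0.0000
    outer loop
      vertex 7.744 0.022 0.000
      vertex 14.476 2.686 0.000
      vertex 14.476 2.686 11.861
    endloop
  endfacet
  facet normal 0.3680 -0.9298 0.0000
    outer loop
      vertex 7.744 0.022 0.000
      vertex 14.476 2.686 11.861
      vertex 7.744 0.022 11.861
    endloop
  endfacet
  facet normal 0.9564 -0.2921 0.0000
    outer loop
      vertex 14.476 2.686 0.000
      vertex 16.591 9.610 0.000
      vertex 16.591 9.610 11.861
    endloop
  endfacet
  facet normal 0.9564 -0.2921 0.0000
    outer loop
      vertex 14.476 2.686 0.000
      vertex 16.591 9.610 11.861
      vertex 14.476 2.686 11.861
    endloop
  endfacet
endsolid part

The G0 Z moves step by Δz≈3.954 mm. Every layer's G1 loop is the same polygon, so the solid is a straight extrusion of it from z=0 to z≈11.9. Closing with flat bottom and top caps and triangulating gives 24 facets — a regular 7-sided prism (a cylinder approximated with 7 flat sides), circumscribed radius ≈ 8.34 mm, height ≈ 11.9 mm.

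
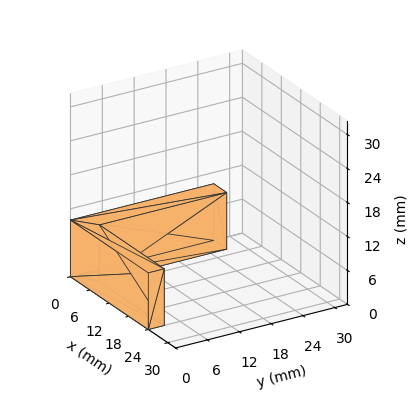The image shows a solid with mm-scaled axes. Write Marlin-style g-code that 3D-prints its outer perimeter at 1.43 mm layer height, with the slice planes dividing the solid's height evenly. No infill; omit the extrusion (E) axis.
Reading the render: the shape is an L-shaped prism: outer 24 × 27 mm, arm thicknesses ≈ 3 mm (horizontal) and 4 mm (vertical), extruded 10 mm in z (dimensions read to the nearest mm from the axis ticks). For the g-code, the solid's height is divided into equal slices at the stated Δz and each level perimeter traced with G1 moves after a G0 lift.

; perimeter-only toolpath
G21 ; units = mm
G90 ; absolute positioning
G28 ; home
; layer 1
G0 Z1.43
G0 X0.00 Y0.00
G1 X24.00 Y0.00
G1 X24.00 Y3.00
G1 X4.00 Y3.00
G1 X4.00 Y27.00
G1 X0.00 Y27.00
G1 X0.00 Y0.00
; layer 2
G0 Z2.86
G0 X0.00 Y0.00
G1 X24.00 Y0.00
G1 X24.00 Y3.00
G1 X4.00 Y3.00
G1 X4.00 Y27.00
G1 X0.00 Y27.00
G1 X0.00 Y0.00
; layer 3
G0 Z4.29
G0 X0.00 Y0.00
G1 X24.00 Y0.00
G1 X24.00 Y3.00
G1 X4.00 Y3.00
G1 X4.00 Y27.00
G1 X0.00 Y27.00
G1 X0.00 Y0.00
; layer 4
G0 Z5.71
G0 X0.00 Y0.00
G1 X24.00 Y0.00
G1 X24.00 Y3.00
G1 X4.00 Y3.00
G1 X4.00 Y27.00
G1 X0.00 Y27.00
G1 X0.00 Y0.00
; layer 5
G0 Z7.14
G0 X0.00 Y0.00
G1 X24.00 Y0.00
G1 X24.00 Y3.00
G1 X4.00 Y3.00
G1 X4.00 Y27.00
G1 X0.00 Y27.00
G1 X0.00 Y0.00
; layer 6
G0 Z8.57
G0 X0.00 Y0.00
G1 X24.00 Y0.00
G1 X24.00 Y3.00
G1 X4.00 Y3.00
G1 X4.00 Y27.00
G1 X0.00 Y27.00
G1 X0.00 Y0.00
; layer 7
G0 Z10.00
G0 X0.00 Y0.00
G1 X24.00 Y0.00
G1 X24.00 Y3.00
G1 X4.00 Y3.00
G1 X4.00 Y27.00
G1 X0.00 Y27.00
G1 X0.00 Y0.00
M2 ; end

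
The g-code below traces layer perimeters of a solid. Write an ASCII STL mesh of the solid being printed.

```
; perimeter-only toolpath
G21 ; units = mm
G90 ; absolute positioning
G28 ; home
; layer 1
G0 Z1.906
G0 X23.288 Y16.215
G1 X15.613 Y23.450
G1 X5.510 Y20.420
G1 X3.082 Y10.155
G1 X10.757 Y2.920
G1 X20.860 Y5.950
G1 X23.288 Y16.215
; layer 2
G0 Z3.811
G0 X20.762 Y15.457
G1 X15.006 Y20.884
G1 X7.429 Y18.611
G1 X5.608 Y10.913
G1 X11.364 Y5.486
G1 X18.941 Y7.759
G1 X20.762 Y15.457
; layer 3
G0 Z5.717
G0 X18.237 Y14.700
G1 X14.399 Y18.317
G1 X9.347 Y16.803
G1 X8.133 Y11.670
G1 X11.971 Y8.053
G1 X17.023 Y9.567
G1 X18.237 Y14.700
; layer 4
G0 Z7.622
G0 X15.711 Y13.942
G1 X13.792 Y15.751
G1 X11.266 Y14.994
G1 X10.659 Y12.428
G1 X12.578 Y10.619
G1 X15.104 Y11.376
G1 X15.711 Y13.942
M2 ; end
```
solid part
  facet normal 0.0000 0.0000 -1.0000
    outer loop
      vertex 3.591 22.229 0.000
      vertex 16.220 26.016 0.000
      vertex 25.814 16.972 0.000
    endloop
  endfacet
  facet normal 0.0000 0.0000 -1.0000
    outer loop
      vertex 0.556 9.398 0.000
      vertex 3.591 22.229 0.000
      vertex 25.814 16.972 0.000
    endloop
  endfacet
  facet normal 0.0000 0.0000 -1.0000
    outer loop
      vertex 10.150 0.354 0.000
      vertex 0.556 9.398 0.000
      vertex 25.814 16.972 0.000
    endloop
  endfacet
  facet normal 0.0000 0.0000 -1.0000
    outer loop
      vertex 22.779 4.141 0.000
      vertex 10.150 0.354 0.000
      vertex 25.814 16.972 0.000
    endloop
  endfacet
  facet normal 0.4395 0.4662 0.7678
    outer loop
      vertex 25.814 16.972 0.000
      vertex 16.220 26.016 0.000
      vertex 13.185 13.185 9.528
    endloop
  endfacet
  facet normal -0.1840 0.6137 0.7678
    outer loop
      vertex 16.220 26.016 0.000
      vertex 3.591 22.229 0.000
      vertex 13.185 13.185 9.528
    endloop
  endfacet
  facet normal -0.6235 0.1475 0.7678
    outer loop
      vertex 3.591 22.229 0.000
      vertex 0.556 9.398 0.000
      vertex 13.185 13.185 9.528
    endloop
  endfacet
  facet normal -0.4395 -0.4662 0.7678
    outer loop
      vertex 0.556 9.398 0.000
      vertex 10.150 0.354 0.000
      vertex 13.185 13.185 9.528
    endloop
  endfacet
  facet normal 0.1840 -0.6137 0.7678
    outer loop
      vertex 10.150 0.354 0.000
      vertex 22.779 4.141 0.000
      vertex 13.185 13.185 9.528
    endloop
  endfacet
  facet normal 0.6235 -0.1475 0.7678
    outer loop
      vertex 22.779 4.141 0.000
      vertex 25.814 16.972 0.000
      vertex 13.185 13.185 9.528
    endloop
  endfacet
endsolid part

The G0 Z moves step by Δz≈1.906 mm. The G1 loops shrink linearly with z, so the solid tapers from its base footprint up to z≈9.53. Closing with a flat bottom cap and the tapered top and triangulating gives 10 facets — a regular 6-sided pyramid, base circumscribed radius ≈ 13.2 mm, apex at z ≈ 9.53 mm.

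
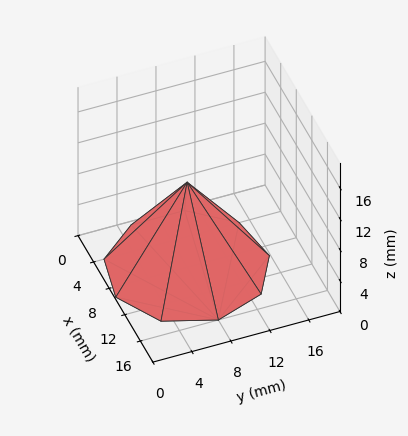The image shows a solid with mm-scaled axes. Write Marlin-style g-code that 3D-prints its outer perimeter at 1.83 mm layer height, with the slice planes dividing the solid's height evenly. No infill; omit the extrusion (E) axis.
Reading the render: the shape is a regular 9-sided pyramid, base circumscribed radius ≈ 8 mm, apex at z ≈ 11 mm (dimensions read to the nearest mm from the axis ticks). For the g-code, the solid's height is divided into equal slices at the stated Δz and each level perimeter traced with G1 moves after a G0 lift.

; perimeter-only toolpath
G21 ; units = mm
G90 ; absolute positioning
G28 ; home
; layer 1
G0 Z1.83
G0 X14.67 Y8.00
G1 X13.11 Y12.28
G1 X9.16 Y14.57
G1 X4.67 Y13.77
G1 X1.73 Y10.28
G1 X1.73 Y5.72
G1 X4.67 Y2.22
G1 X9.16 Y1.43
G1 X13.11 Y3.72
G1 X14.67 Y8.00
; layer 2
G0 Z3.67
G0 X13.33 Y8.00
G1 X12.09 Y11.43
G1 X8.93 Y13.25
G1 X5.33 Y12.62
G1 X2.99 Y9.83
G1 X2.99 Y6.17
G1 X5.33 Y3.38
G1 X8.93 Y2.75
G1 X12.09 Y4.57
G1 X13.33 Y8.00
; layer 3
G0 Z5.50
G0 X12.00 Y8.00
G1 X11.07 Y10.57
G1 X8.70 Y11.94
G1 X6.00 Y11.46
G1 X4.24 Y9.37
G1 X4.24 Y6.63
G1 X6.00 Y4.54
G1 X8.70 Y4.06
G1 X11.07 Y5.43
G1 X12.00 Y8.00
; layer 4
G0 Z7.33
G0 X10.67 Y8.00
G1 X10.04 Y9.71
G1 X8.46 Y10.63
G1 X6.67 Y10.31
G1 X5.49 Y8.91
G1 X5.49 Y7.09
G1 X6.67 Y5.69
G1 X8.46 Y5.37
G1 X10.04 Y6.29
G1 X10.67 Y8.00
; layer 5
G0 Z9.17
G0 X9.33 Y8.00
G1 X9.02 Y8.86
G1 X8.23 Y9.31
G1 X7.33 Y9.16
G1 X6.75 Y8.46
G1 X6.75 Y7.54
G1 X7.33 Y6.84
G1 X8.23 Y6.69
G1 X9.02 Y7.14
G1 X9.33 Y8.00
M2 ; end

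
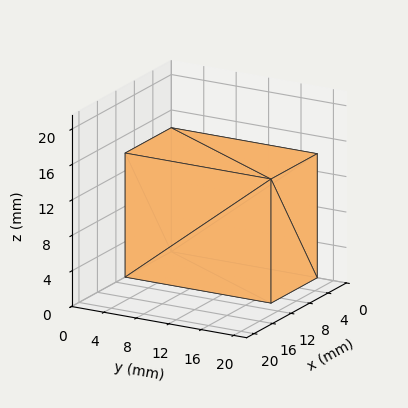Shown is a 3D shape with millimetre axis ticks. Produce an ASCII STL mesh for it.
Reading the render: the shape is a rectangular box, roughly 10 × 18 mm footprint and 14 mm tall (dimensions read to the nearest mm from the axis ticks). For the STL, each face is triangulated and given an outward normal.

solid part
  facet normal 0.0000 0.0000 -1.0000
    outer loop
      vertex 10.00 18.00 0.00
      vertex 10.00 0.00 0.00
      vertex 0.00 0.00 0.00
    endloop
  endfacet
  facet normal 0.0000 0.0000 -1.0000
    outer loop
      vertex 0.00 18.00 0.00
      vertex 10.00 18.00 0.00
      vertex 0.00 0.00 0.00
    endloop
  endfacet
  facet normal 0.0000 0.0000 1.0000
    outer loop
      vertex 0.00 0.00 14.00
      vertex 10.00 0.00 14.00
      vertex 10.00 18.00 14.00
    endloop
  endfacet
  facet normal 0.0000 0.0000 1.0000
    outer loop
      vertex 0.00 0.00 14.00
      vertex 10.00 18.00 14.00
      vertex 0.00 18.00 14.00
    endloop
  endfacet
  facet normal 0.0000 -1.0000 0.0000
    outer loop
      vertex 0.00 0.00 0.00
      vertex 10.00 0.00 0.00
      vertex 10.00 0.00 14.00
    endloop
  endfacet
  facet normal 0.0000 -1.0000 0.0000
    outer loop
      vertex 0.00 0.00 0.00
      vertex 10.00 0.00 14.00
      vertex 0.00 0.00 14.00
    endloop
  endfacet
  facet normal 0.0000 1.0000 0.0000
    outer loop
      vertex 10.00 18.00 14.00
      vertex 10.00 18.00 0.00
      vertex 0.00 18.00 0.00
    endloop
  endfacet
  facet normal 0.0000 1.0000 0.0000
    outer loop
      vertex 0.00 18.00 14.00
      vertex 10.00 18.00 14.00
      vertex 0.00 18.00 0.00
    endloop
  endfacet
  facet normal -1.0000 0.0000 0.0000
    outer loop
      vertex 0.00 18.00 14.00
      vertex 0.00 18.00 0.00
      vertex 0.00 0.00 0.00
    endloop
  endfacet
  facet normal -1.0000 0.0000 0.0000
    outer loop
      vertex 0.00 0.00 14.00
      vertex 0.00 18.00 14.00
      vertex 0.00 0.00 0.00
    endloop
  endfacet
  facet normal 1.0000 0.0000 0.0000
    outer loop
      vertex 10.00 0.00 0.00
      vertex 10.00 18.00 0.00
      vertex 10.00 18.00 14.00
    endloop
  endfacet
  facet normal 1.0000 0.0000 0.0000
    outer loop
      vertex 10.00 0.00 0.00
      vertex 10.00 18.00 14.00
      vertex 10.00 0.00 14.00
    endloop
  endfacet
endsolid part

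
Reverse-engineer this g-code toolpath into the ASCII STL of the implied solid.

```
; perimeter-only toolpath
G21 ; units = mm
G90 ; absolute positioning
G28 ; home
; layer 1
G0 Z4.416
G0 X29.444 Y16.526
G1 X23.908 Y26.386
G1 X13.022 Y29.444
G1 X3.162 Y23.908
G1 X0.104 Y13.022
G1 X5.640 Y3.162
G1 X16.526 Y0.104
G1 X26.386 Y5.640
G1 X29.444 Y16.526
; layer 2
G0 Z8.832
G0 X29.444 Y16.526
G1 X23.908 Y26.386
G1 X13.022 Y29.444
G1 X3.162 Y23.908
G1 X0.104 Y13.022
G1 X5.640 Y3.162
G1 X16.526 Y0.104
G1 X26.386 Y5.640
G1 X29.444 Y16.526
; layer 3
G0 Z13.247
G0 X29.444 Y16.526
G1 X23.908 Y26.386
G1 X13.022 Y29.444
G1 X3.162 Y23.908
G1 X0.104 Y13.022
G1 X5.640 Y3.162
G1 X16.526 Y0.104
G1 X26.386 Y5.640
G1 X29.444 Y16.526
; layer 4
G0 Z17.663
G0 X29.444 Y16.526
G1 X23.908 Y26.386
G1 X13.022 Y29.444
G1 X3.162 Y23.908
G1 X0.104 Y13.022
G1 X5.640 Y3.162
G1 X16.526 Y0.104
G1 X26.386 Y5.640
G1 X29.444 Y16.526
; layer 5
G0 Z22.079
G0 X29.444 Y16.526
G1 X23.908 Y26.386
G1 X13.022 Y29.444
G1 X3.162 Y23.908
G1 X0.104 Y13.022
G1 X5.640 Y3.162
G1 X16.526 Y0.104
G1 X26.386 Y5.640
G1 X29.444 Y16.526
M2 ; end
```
solid part
  facet normal 0.0000 0.0000 -1.0000
    outer loop
      vertex 13.022 29.444 0.000
      vertex 23.908 26.386 0.000
      vertex 29.444 16.526 0.000
    endloop
  endfacet
  facet normal 0.0000 0.0000 -1.0000
    outer loop
      vertex 3.162 23.908 0.000
      vertex 13.022 29.444 0.000
      vertex 29.444 16.526 0.000
    endloop
  endfacet
  facet normal 0.0000 0.0000 -1.0000
    outer loop
      vertex 0.104 13.022 0.000
      vertex 3.162 23.908 0.000
      vertex 29.444 16.526 0.000
    endloop
  endfacet
  facet normal 0.0000 0.0000 -1.0000
    outer loop
      vertex 5.640 3.162 0.000
      vertex 0.104 13.022 0.000
      vertex 29.444 16.526 0.000
    endloop
  endfacet
  facet normal 0.0000 0.0000 -1.0000
    outer loop
      vertex 16.526 0.104 0.000
      vertex 5.640 3.162 0.000
      vertex 29.444 16.526 0.000
    endloop
  endfacet
  facet normal 0.0000 0.0000 -1.0000
    outer loop
      vertex 26.386 5.640 0.000
      vertex 16.526 0.104 0.000
      vertex 29.444 16.526 0.000
    endloop
  endfacet
  facet normal 0.0000 0.0000 1.0000
    outer loop
      vertex 29.444 16.526 22.079
      vertex 23.908 26.386 22.079
      vertex 13.022 29.444 22.079
    endloop
  endfacet
  facet normal 0.0000 0.0000 1.0000
    outer loop
      vertex 29.444 16.526 22.079
      vertex 13.022 29.444 22.079
      vertex 3.162 23.908 22.079
    endloop
  endfacet
  facet normal 0.0000 0.0000 1.0000
    outer loop
      vertex 29.444 16.526 22.079
      vertex 3.162 23.908 22.079
      vertex 0.104 13.022 22.079
    endloop
  endfacet
  facet normal 0.0000 0.0000 1.0000
    outer loop
      vertex 29.444 16.526 22.079
      vertex 0.104 13.022 22.079
      vertex 5.640 3.162 22.079
    endloop
  endfacet
  facet normal 0.0000 0.0000 1.0000
    outer loop
      vertex 29.444 16.526 22.079
      vertex 5.640 3.162 22.079
      vertex 16.526 0.104 22.079
    endloop
  endfacet
  facet normal 0.0000 0.0000 1.0000
    outer loop
      vertex 29.444 16.526 22.079
      vertex 16.526 0.104 22.079
      vertex 26.386 5.640 22.079
    endloop
  endfacet
  facet normal 0.8720 0.4896 0.0000
    outer loop
      vertex 29.444 16.526 0.000
      vertex 23.908 26.386 0.000
      vertex 23.908 26.386 22.079
    endloop
  endfacet
  facet normal 0.8720 0.4896 0.0000
    outer loop
      vertex 29.444 16.526 0.000
      vertex 23.908 26.386 22.079
      vertex 29.444 16.526 22.079
    endloop
  endfacet
  facet normal 0.2704 0.9627 0.0000
    outer loop
      vertex 23.908 26.386 0.000
      vertex 13.022 29.444 0.000
      vertex 13.022 29.444 22.079
    endloop
  endfacet
  facet normal 0.2704 0.9627 0.0000
    outer loop
      vertex 23.908 26.386 0.000
      vertex 13.022 29.444 22.079
      vertex 23.908 26.386 22.079
    endloop
  endfacet
  facet normal -0.4896 0.8720 0.0000
    outer loop
      vertex 13.022 29.444 0.000
      vertex 3.162 23.908 0.000
      vertex 3.162 23.908 22.079
    endloop
  endfacet
  facet normal -0.4896 0.8720 0.0000
    outer loop
      vertex 13.022 29.444 0.000
      vertex 3.162 23.908 22.079
      vertex 13.022 29.444 22.079
    endloop
  endfacet
  facet normal -0.9627 0.2704 0.0000
    outer loop
      vertex 3.162 23.908 0.000
      vertex 0.104 13.022 0.000
      vertex 0.104 13.022 22.079
    endloop
  endfacet
  facet normal -0.9627 0.2704 0.0000
    outer loop
      vertex 3.162 23.908 0.000
      vertex 0.104 13.022 22.079
      vertex 3.162 23.908 22.079
    endloop
  endfacet
  facet normal -0.8720 -0.4896 0.0000
    outer loop
      vertex 0.104 13.022 0.000
      vertex 5.640 3.162 0.000
      vertex 5.640 3.162 22.079
    endloop
  endfacet
  facet normal -0.8720 -0.4896 0.0000
    outer loop
      vertex 0.104 13.022 0.000
      vertex 5.640 3.162 22.079
      vertex 0.104 13.022 22.079
    endloop
  endfacet
  facet normal -0.2704 -0.9627 0.0000
    outer loop
      vertex 5.640 3.162 0.000
      vertex 16.526 0.104 0.000
      vertex 16.526 0.104 22.079
    endloop
  endfacet
  facet normal -0.2704 -0.9627 0.0000
    outer loop
      vertex 5.640 3.162 0.000
      vertex 16.526 0.104 22.079
      vertex 5.640 3.162 22.079
    endloop
  endfacet
  facet normal 0.4896 -0.8720 0.0000
    outer loop
      vertex 16.526 0.104 0.000
      vertex 26.386 5.640 0.000
      vertex 26.386 5.640 22.079
    endloop
  endfacet
  facet normal 0.4896 -0.8720 0.0000
    outer loop
      vertex 16.526 0.104 0.000
      vertex 26.386 5.640 22.079
      vertex 16.526 0.104 22.079
    endloop
  endfacet
  facet normal 0.9627 -0.2704 0.0000
    outer loop
      vertex 26.386 5.640 0.000
      vertex 29.444 16.526 0.000
      vertex 29.444 16.526 22.079
    endloop
  endfacet
  facet normal 0.9627 -0.2704 0.0000
    outer loop
      vertex 26.386 5.640 0.000
      vertex 29.444 16.526 22.079
      vertex 26.386 5.640 22.079
    endloop
  endfacet
endsolid part

The G0 Z moves step by Δz≈4.416 mm. Every layer's G1 loop is the same polygon, so the solid is a straight extrusion of it from z=0 to z≈22.1. Closing with flat bottom and top caps and triangulating gives 28 facets — a regular 8-sided prism (a cylinder approximated with 8 flat sides), circumscribed radius ≈ 14.8 mm, height ≈ 22.1 mm.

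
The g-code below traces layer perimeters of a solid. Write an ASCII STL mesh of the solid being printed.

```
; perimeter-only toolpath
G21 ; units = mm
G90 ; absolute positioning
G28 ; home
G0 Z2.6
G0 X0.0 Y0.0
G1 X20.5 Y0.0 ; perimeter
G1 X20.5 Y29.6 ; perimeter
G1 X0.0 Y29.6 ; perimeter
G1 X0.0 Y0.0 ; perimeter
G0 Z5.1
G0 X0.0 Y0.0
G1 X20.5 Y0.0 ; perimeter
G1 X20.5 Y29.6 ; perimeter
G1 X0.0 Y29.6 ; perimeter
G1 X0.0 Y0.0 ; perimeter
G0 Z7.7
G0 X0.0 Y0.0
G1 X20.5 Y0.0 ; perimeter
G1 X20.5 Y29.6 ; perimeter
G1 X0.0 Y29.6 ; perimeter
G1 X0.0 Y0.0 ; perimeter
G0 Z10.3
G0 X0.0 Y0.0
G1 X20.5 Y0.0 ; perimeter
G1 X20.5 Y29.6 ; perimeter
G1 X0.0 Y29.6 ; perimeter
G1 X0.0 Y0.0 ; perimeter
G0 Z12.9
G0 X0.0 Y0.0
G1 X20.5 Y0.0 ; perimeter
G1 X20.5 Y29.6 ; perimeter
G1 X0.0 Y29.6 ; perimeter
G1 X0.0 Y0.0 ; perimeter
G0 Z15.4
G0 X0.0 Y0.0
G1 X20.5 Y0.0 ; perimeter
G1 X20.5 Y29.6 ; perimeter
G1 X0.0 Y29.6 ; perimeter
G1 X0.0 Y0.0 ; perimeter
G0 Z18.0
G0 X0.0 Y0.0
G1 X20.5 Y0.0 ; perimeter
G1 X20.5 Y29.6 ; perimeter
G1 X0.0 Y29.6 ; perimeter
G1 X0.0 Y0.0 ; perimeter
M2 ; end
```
solid part
  facet normal 0.0000 0.0000 -1.0000
    outer loop
      vertex 20.5 29.6 0.0
      vertex 20.5 0.0 0.0
      vertex 0.0 0.0 0.0
    endloop
  endfacet
  facet normal 0.0000 0.0000 -1.0000
    outer loop
      vertex 0.0 29.6 0.0
      vertex 20.5 29.6 0.0
      vertex 0.0 0.0 0.0
    endloop
  endfacet
  facet normal 0.0000 0.0000 1.0000
    outer loop
      vertex 0.0 0.0 18.0
      vertex 20.5 0.0 18.0
      vertex 20.5 29.6 18.0
    endloop
  endfacet
  facet normal 0.0000 0.0000 1.0000
    outer loop
      vertex 0.0 0.0 18.0
      vertex 20.5 29.6 18.0
      vertex 0.0 29.6 18.0
    endloop
  endfacet
  facet normal 0.0000 -1.0000 0.0000
    outer loop
      vertex 0.0 0.0 0.0
      vertex 20.5 0.0 0.0
      vertex 20.5 0.0 18.0
    endloop
  endfacet
  facet normal 0.0000 -1.0000 0.0000
    outer loop
      vertex 0.0 0.0 0.0
      vertex 20.5 0.0 18.0
      vertex 0.0 0.0 18.0
    endloop
  endfacet
  facet normal 0.0000 1.0000 0.0000
    outer loop
      vertex 20.5 29.6 18.0
      vertex 20.5 29.6 0.0
      vertex 0.0 29.6 0.0
    endloop
  endfacet
  facet normal 0.0000 1.0000 0.0000
    outer loop
      vertex 0.0 29.6 18.0
      vertex 20.5 29.6 18.0
      vertex 0.0 29.6 0.0
    endloop
  endfacet
  facet normal -1.0000 0.0000 0.0000
    outer loop
      vertex 0.0 29.6 18.0
      vertex 0.0 29.6 0.0
      vertex 0.0 0.0 0.0
    endloop
  endfacet
  facet normal -1.0000 0.0000 0.0000
    outer loop
      vertex 0.0 0.0 18.0
      vertex 0.0 29.6 18.0
      vertex 0.0 0.0 0.0
    endloop
  endfacet
  facet normal 1.0000 0.0000 0.0000
    outer loop
      vertex 20.5 0.0 0.0
      vertex 20.5 29.6 0.0
      vertex 20.5 29.6 18.0
    endloop
  endfacet
  facet normal 1.0000 0.0000 0.0000
    outer loop
      vertex 20.5 0.0 0.0
      vertex 20.5 29.6 18.0
      vertex 20.5 0.0 18.0
    endloop
  endfacet
endsolid part

The G0 Z moves step by Δz≈2.6 mm. Every layer's G1 loop is the same polygon, so the solid is a straight extrusion of it from z=0 to z≈18. Closing with flat bottom and top caps and triangulating gives 12 facets — a rectangular box, roughly 20.5 × 29.6 mm footprint and 18 mm tall.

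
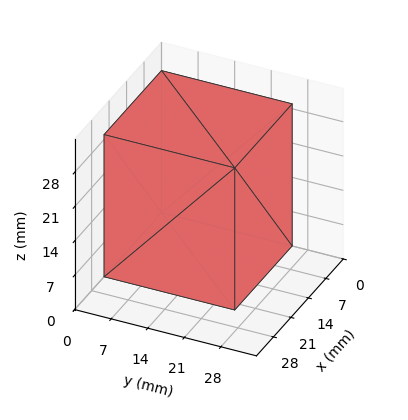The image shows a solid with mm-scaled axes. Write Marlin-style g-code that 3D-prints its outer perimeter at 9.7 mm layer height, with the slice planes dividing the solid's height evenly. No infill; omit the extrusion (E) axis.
Reading the render: the shape is a rectangular box, roughly 23 × 25 mm footprint and 29 mm tall (dimensions read to the nearest mm from the axis ticks). For the g-code, the solid's height is divided into equal slices at the stated Δz and each level perimeter traced with G1 moves after a G0 lift.

; perimeter-only toolpath
G21 ; units = mm
G90 ; absolute positioning
G28 ; home
; layer 1
G0 Z9.7
G0 X0.0 Y0.0
G1 X23.0 Y0.0
G1 X23.0 Y25.0
G1 X0.0 Y25.0
G1 X0.0 Y0.0
; layer 2
G0 Z19.3
G0 X0.0 Y0.0
G1 X23.0 Y0.0
G1 X23.0 Y25.0
G1 X0.0 Y25.0
G1 X0.0 Y0.0
; layer 3
G0 Z29.0
G0 X0.0 Y0.0
G1 X23.0 Y0.0
G1 X23.0 Y25.0
G1 X0.0 Y25.0
G1 X0.0 Y0.0
M2 ; end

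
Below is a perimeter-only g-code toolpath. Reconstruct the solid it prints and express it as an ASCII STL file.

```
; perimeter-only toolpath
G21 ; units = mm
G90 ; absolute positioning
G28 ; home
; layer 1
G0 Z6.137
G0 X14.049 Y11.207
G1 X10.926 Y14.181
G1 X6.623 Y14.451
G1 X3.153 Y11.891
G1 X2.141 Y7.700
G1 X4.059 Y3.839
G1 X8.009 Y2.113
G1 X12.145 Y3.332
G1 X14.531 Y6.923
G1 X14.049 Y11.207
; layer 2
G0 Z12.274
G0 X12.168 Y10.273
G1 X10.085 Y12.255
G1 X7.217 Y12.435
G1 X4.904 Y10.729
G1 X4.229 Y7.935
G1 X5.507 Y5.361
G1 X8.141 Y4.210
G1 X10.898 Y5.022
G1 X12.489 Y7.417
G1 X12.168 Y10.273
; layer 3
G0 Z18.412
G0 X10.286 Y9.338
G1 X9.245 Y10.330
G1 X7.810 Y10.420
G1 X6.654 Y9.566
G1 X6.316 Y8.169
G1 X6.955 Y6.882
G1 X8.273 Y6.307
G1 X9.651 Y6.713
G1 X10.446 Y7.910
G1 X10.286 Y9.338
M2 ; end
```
solid part
  facet normal 0.0000 0.0000 -1.0000
    outer loop
      vertex 6.030 16.466 0.000
      vertex 11.767 16.106 0.000
      vertex 15.931 12.142 0.000
    endloop
  endfacet
  facet normal 0.0000 0.0000 -1.0000
    outer loop
      vertex 1.403 13.053 0.000
      vertex 6.030 16.466 0.000
      vertex 15.931 12.142 0.000
    endloop
  endfacet
  facet normal 0.0000 0.0000 -1.0000
    outer loop
      vertex 0.053 7.466 0.000
      vertex 1.403 13.053 0.000
      vertex 15.931 12.142 0.000
    endloop
  endfacet
  facet normal 0.0000 0.0000 -1.0000
    outer loop
      vertex 2.610 2.317 0.000
      vertex 0.053 7.466 0.000
      vertex 15.931 12.142 0.000
    endloop
  endfacet
  facet normal 0.0000 0.0000 -1.0000
    outer loop
      vertex 7.878 0.016 0.000
      vertex 2.610 2.317 0.000
      vertex 15.931 12.142 0.000
    endloop
  endfacet
  facet normal 0.0000 0.0000 -1.0000
    outer loop
      vertex 13.392 1.641 0.000
      vertex 7.878 0.016 0.000
      vertex 15.931 12.142 0.000
    endloop
  endfacet
  facet normal 0.0000 0.0000 -1.0000
    outer loop
      vertex 16.573 6.429 0.000
      vertex 13.392 1.641 0.000
      vertex 15.931 12.142 0.000
    endloop
  endfacet
  facet normal 0.6564 0.6895 0.3062
    outer loop
      vertex 15.931 12.142 0.000
      vertex 11.767 16.106 0.000
      vertex 8.404 8.404 24.549
    endloop
  endfacet
  facet normal 0.0596 0.9501 0.3062
    outer loop
      vertex 11.767 16.106 0.000
      vertex 6.030 16.466 0.000
      vertex 8.404 8.404 24.549
    endloop
  endfacet
  facet normal -0.5651 0.7661 0.3062
    outer loop
      vertex 6.030 16.466 0.000
      vertex 1.403 13.053 0.000
      vertex 8.404 8.404 24.549
    endloop
  endfacet
  facet normal -0.9253 0.2236 0.3062
    outer loop
      vertex 1.403 13.053 0.000
      vertex 0.053 7.466 0.000
      vertex 8.404 8.404 24.549
    endloop
  endfacet
  facet normal -0.8526 -0.4234 0.3062
    outer loop
      vertex 0.053 7.466 0.000
      vertex 2.610 2.317 0.000
      vertex 8.404 8.404 24.549
    endloop
  endfacet
  facet normal -0.3810 -0.8724 0.3062
    outer loop
      vertex 2.610 2.317 0.000
      vertex 7.878 0.016 0.000
      vertex 8.404 8.404 24.549
    endloop
  endfacet
  facet normal 0.2691 -0.9131 0.3062
    outer loop
      vertex 7.878 0.016 0.000
      vertex 13.392 1.641 0.000
      vertex 8.404 8.404 24.549
    endloop
  endfacet
  facet normal 0.7929 -0.5268 0.3062
    outer loop
      vertex 13.392 1.641 0.000
      vertex 16.573 6.429 0.000
      vertex 8.404 8.404 24.549
    endloop
  endfacet
  facet normal 0.9460 0.1063 0.3062
    outer loop
      vertex 16.573 6.429 0.000
      vertex 15.931 12.142 0.000
      vertex 8.404 8.404 24.549
    endloop
  endfacet
endsolid part

The G0 Z moves step by Δz≈6.137 mm. The G1 loops shrink linearly with z, so the solid tapers from its base footprint up to z≈24.5. Closing with a flat bottom cap and the tapered top and triangulating gives 16 facets — a regular 9-sided pyramid, base circumscribed radius ≈ 8.4 mm, apex at z ≈ 24.5 mm.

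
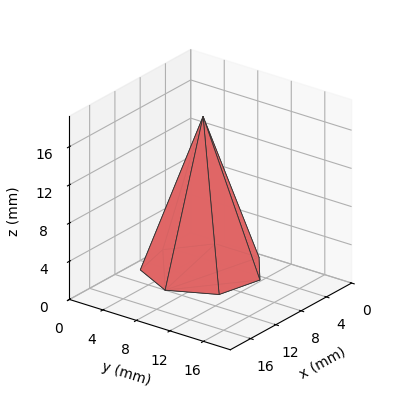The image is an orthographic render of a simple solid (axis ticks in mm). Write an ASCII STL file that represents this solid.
Reading the render: the shape is a regular 7-sided pyramid, base circumscribed radius ≈ 6 mm, apex at z ≈ 16 mm (dimensions read to the nearest mm from the axis ticks). For the STL, each face is triangulated and given an outward normal.

solid part
  facet normal 0.0000 0.0000 -1.0000
    outer loop
      vertex 4.7 11.8 0.0
      vertex 9.7 10.7 0.0
      vertex 12.0 6.0 0.0
    endloop
  endfacet
  facet normal 0.0000 0.0000 -1.0000
    outer loop
      vertex 0.6 8.6 0.0
      vertex 4.7 11.8 0.0
      vertex 12.0 6.0 0.0
    endloop
  endfacet
  facet normal 0.0000 0.0000 -1.0000
    outer loop
      vertex 0.6 3.4 0.0
      vertex 0.6 8.6 0.0
      vertex 12.0 6.0 0.0
    endloop
  endfacet
  facet normal 0.0000 0.0000 -1.0000
    outer loop
      vertex 4.7 0.2 0.0
      vertex 0.6 3.4 0.0
      vertex 12.0 6.0 0.0
    endloop
  endfacet
  facet normal 0.0000 0.0000 -1.0000
    outer loop
      vertex 9.7 1.3 0.0
      vertex 4.7 0.2 0.0
      vertex 12.0 6.0 0.0
    endloop
  endfacet
  facet normal 0.8512 0.4166 0.3192
    outer loop
      vertex 12.0 6.0 0.0
      vertex 9.7 10.7 0.0
      vertex 6.0 6.0 16.0
    endloop
  endfacet
  facet normal 0.2036 0.9256 0.3190
    outer loop
      vertex 9.7 10.7 0.0
      vertex 4.7 11.8 0.0
      vertex 6.0 6.0 16.0
    endloop
  endfacet
  facet normal -0.5833 0.7473 0.3183
    outer loop
      vertex 4.7 11.8 0.0
      vertex 0.6 8.6 0.0
      vertex 6.0 6.0 16.0
    endloop
  endfacet
  facet normal -0.9475 0.0000 0.3198
    outer loop
      vertex 0.6 8.6 0.0
      vertex 0.6 3.4 0.0
      vertex 6.0 6.0 16.0
    endloop
  endfacet
  facet normal -0.5833 -0.7473 0.3183
    outer loop
      vertex 0.6 3.4 0.0
      vertex 4.7 0.2 0.0
      vertex 6.0 6.0 16.0
    endloop
  endfacet
  facet normal 0.2036 -0.9256 0.3190
    outer loop
      vertex 4.7 0.2 0.0
      vertex 9.7 1.3 0.0
      vertex 6.0 6.0 16.0
    endloop
  endfacet
  facet normal 0.8512 -0.4166 0.3192
    outer loop
      vertex 9.7 1.3 0.0
      vertex 12.0 6.0 0.0
      vertex 6.0 6.0 16.0
    endloop
  endfacet
endsolid part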